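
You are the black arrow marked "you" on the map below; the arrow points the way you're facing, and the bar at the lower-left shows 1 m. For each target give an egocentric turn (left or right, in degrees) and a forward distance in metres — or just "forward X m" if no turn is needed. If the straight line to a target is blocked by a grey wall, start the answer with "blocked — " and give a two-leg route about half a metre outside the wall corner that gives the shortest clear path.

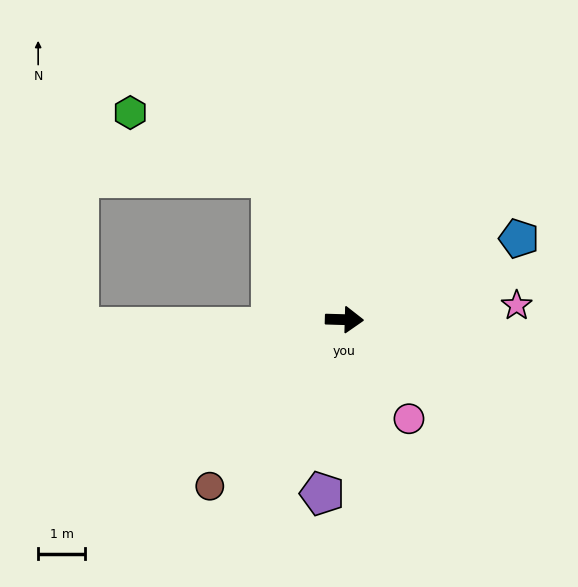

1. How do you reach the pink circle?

turn right 55°, forward 2.5 m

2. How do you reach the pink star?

turn left 6°, forward 3.7 m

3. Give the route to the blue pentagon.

turn left 27°, forward 4.1 m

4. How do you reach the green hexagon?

blocked — turn left 119°, forward 3.4 m, then turn left 38°, forward 3.3 m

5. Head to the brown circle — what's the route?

turn right 127°, forward 4.6 m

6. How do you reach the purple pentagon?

turn right 96°, forward 3.7 m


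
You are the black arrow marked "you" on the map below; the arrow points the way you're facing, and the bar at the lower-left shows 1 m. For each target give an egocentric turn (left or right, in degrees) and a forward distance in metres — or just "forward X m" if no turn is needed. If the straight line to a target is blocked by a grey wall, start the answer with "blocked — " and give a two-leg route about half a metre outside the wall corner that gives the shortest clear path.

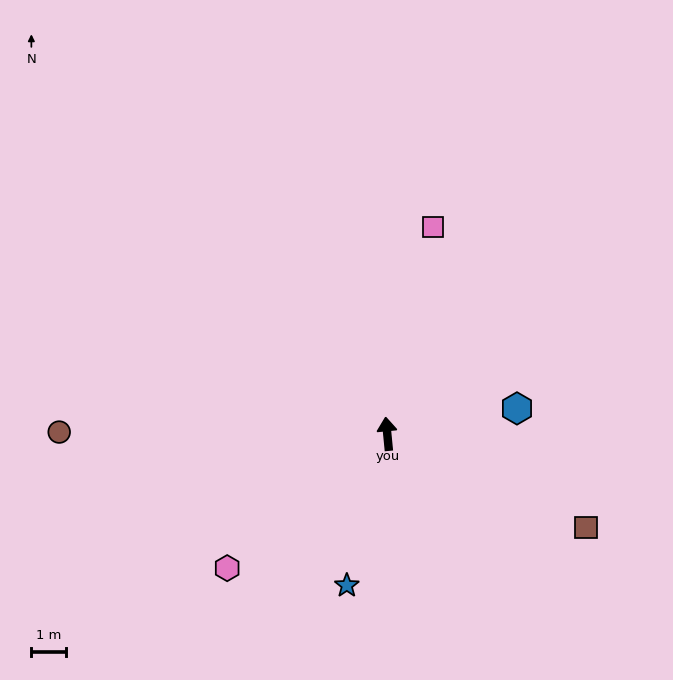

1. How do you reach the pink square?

turn right 18°, forward 6.1 m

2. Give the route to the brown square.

turn right 121°, forward 6.3 m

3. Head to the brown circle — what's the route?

turn left 84°, forward 9.4 m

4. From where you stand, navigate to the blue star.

turn left 160°, forward 4.5 m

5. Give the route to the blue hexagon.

turn right 84°, forward 3.8 m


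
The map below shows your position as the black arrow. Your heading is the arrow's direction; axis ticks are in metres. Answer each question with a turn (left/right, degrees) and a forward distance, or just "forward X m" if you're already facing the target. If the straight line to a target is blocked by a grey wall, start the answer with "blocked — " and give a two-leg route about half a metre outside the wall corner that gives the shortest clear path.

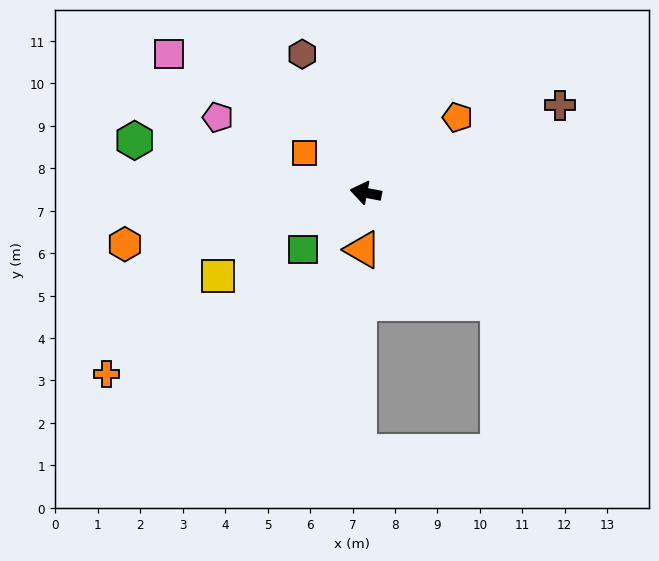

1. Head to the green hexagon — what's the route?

turn right 2°, forward 5.6 m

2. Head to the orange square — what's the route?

turn right 22°, forward 1.7 m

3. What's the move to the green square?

turn left 53°, forward 2.0 m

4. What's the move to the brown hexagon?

turn right 55°, forward 3.6 m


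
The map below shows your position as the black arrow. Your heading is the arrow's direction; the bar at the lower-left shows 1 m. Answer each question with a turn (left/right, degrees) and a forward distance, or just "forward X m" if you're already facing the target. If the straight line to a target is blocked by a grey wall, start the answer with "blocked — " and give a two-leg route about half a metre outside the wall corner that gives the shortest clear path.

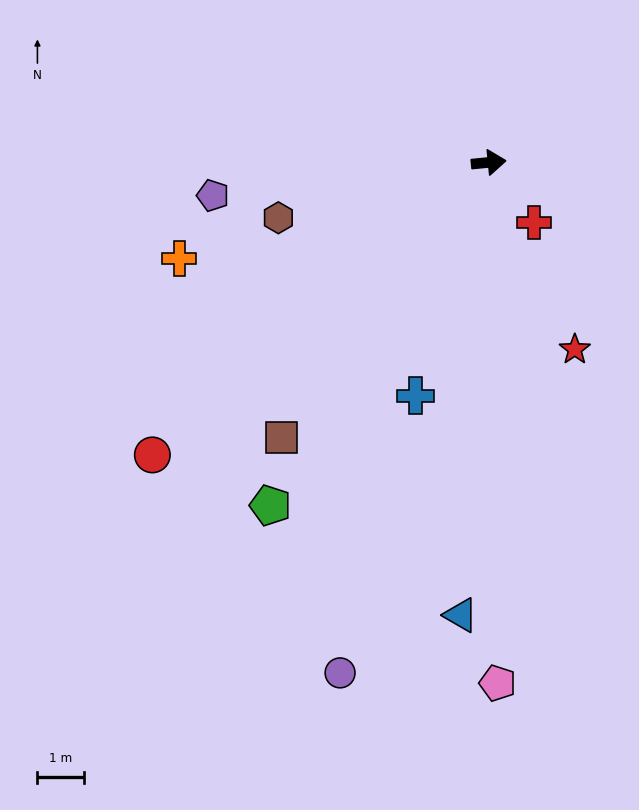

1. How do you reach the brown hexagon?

turn right 171°, forward 4.7 m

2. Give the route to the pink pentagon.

turn right 95°, forward 11.2 m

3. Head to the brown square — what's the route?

turn right 133°, forward 7.4 m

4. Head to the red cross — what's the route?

turn right 59°, forward 1.6 m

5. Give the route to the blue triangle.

turn right 99°, forward 9.8 m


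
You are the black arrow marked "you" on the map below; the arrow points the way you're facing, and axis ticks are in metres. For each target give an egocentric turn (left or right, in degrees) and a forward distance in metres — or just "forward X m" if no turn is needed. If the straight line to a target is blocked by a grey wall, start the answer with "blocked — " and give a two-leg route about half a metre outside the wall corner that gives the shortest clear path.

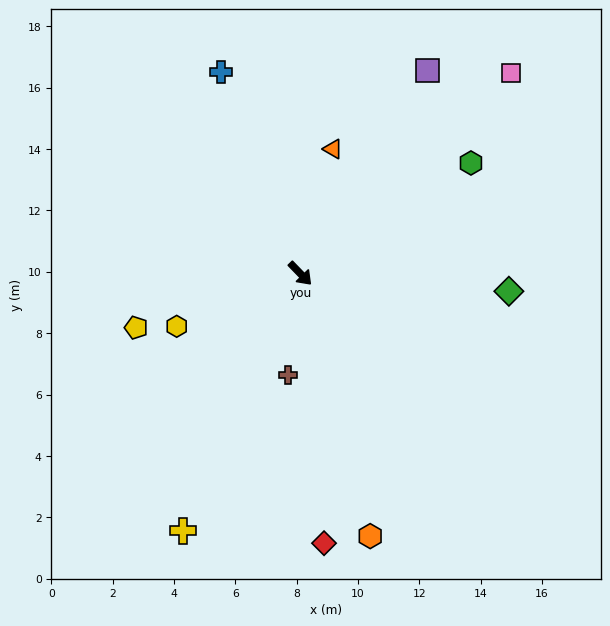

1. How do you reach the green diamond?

turn left 41°, forward 6.8 m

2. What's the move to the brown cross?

turn right 51°, forward 3.3 m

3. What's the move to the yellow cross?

turn right 69°, forward 9.2 m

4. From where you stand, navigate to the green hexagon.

turn left 79°, forward 6.6 m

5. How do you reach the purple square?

turn left 104°, forward 7.8 m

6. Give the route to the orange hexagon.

turn right 29°, forward 8.9 m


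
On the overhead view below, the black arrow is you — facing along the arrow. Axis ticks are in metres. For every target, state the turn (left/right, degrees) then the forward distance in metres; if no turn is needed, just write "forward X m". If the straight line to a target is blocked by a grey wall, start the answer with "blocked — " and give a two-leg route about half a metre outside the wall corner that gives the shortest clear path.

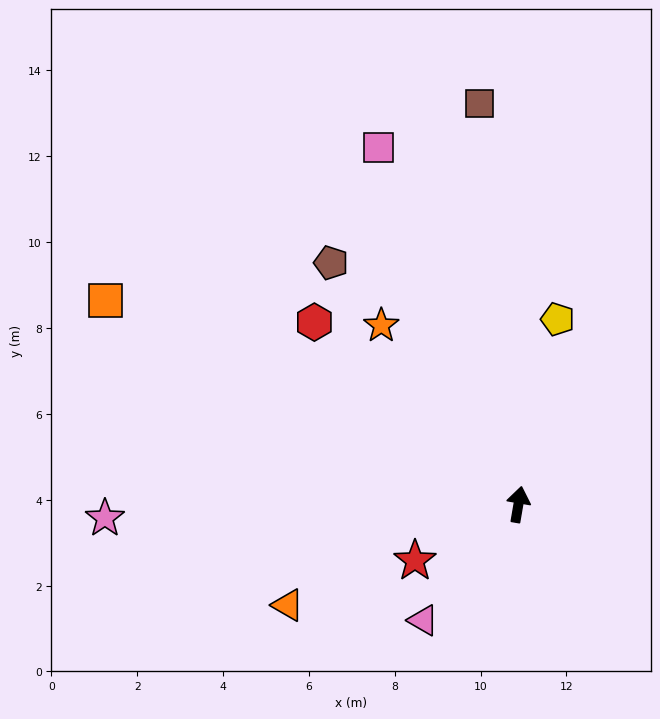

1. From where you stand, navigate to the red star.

turn left 128°, forward 2.7 m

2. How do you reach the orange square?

turn left 73°, forward 10.7 m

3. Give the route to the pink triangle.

turn left 150°, forward 3.5 m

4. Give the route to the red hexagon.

turn left 58°, forward 6.4 m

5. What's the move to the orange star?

turn left 47°, forward 5.3 m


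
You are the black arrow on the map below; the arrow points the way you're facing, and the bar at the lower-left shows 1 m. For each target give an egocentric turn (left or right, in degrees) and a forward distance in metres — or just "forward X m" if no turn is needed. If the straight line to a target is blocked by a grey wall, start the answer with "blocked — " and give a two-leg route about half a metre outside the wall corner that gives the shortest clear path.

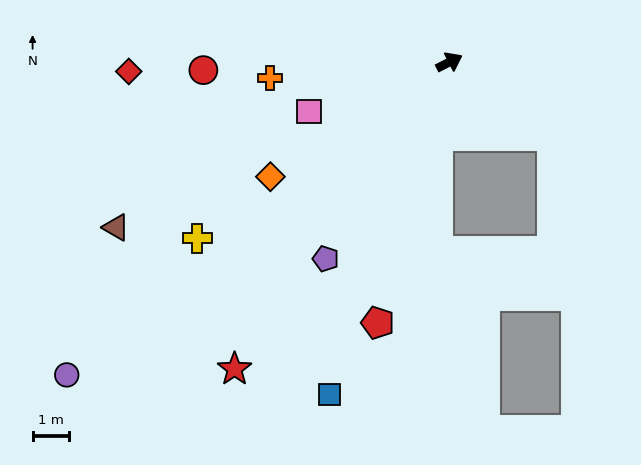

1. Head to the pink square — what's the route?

turn left 172°, forward 4.1 m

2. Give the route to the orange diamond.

turn right 174°, forward 5.8 m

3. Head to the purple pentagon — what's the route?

turn right 149°, forward 6.4 m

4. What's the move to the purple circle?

turn right 168°, forward 13.5 m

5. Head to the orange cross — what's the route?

turn left 158°, forward 4.9 m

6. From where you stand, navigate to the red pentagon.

turn right 132°, forward 7.4 m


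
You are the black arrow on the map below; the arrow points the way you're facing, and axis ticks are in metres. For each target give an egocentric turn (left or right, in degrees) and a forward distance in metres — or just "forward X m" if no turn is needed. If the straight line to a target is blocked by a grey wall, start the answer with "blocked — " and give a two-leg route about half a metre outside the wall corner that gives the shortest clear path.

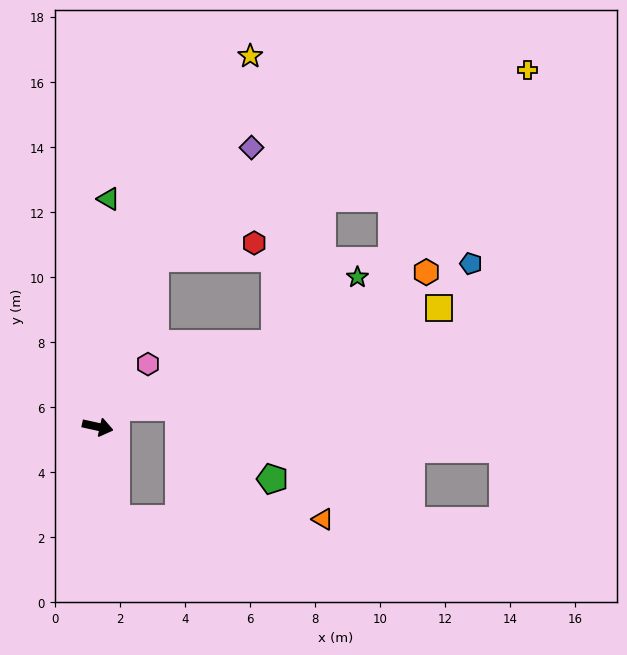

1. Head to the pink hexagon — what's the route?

turn left 64°, forward 2.5 m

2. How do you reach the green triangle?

turn left 100°, forward 7.0 m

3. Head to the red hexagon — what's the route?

blocked — turn left 84°, forward 5.5 m, then turn right 63°, forward 3.1 m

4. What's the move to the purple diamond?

blocked — turn left 84°, forward 5.5 m, then turn right 23°, forward 4.5 m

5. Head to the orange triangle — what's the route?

blocked — turn right 66°, forward 2.9 m, then turn left 78°, forward 6.4 m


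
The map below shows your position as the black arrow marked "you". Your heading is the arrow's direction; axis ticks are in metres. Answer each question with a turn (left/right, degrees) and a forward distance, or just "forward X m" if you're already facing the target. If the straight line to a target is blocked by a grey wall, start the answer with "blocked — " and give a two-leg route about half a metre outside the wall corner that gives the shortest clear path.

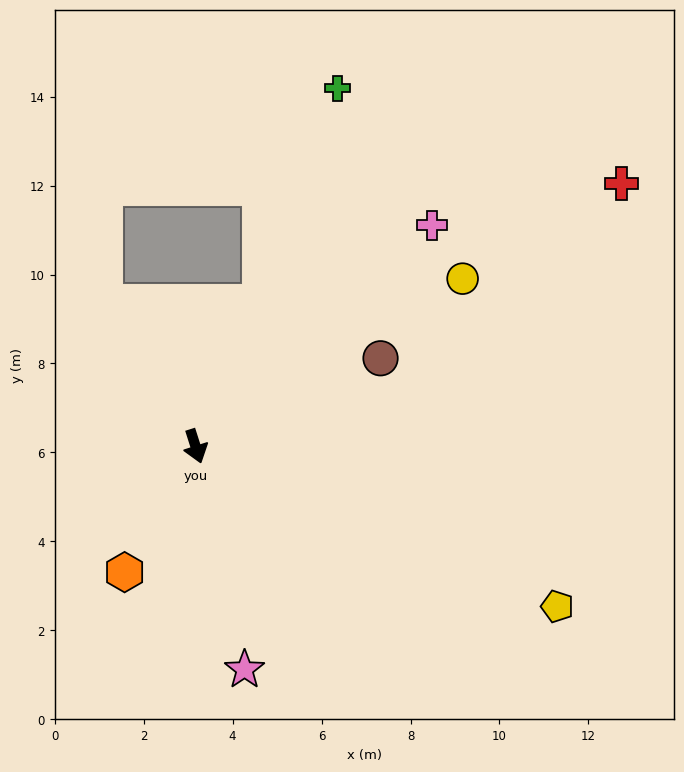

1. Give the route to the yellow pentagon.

turn left 48°, forward 8.9 m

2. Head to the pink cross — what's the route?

turn left 115°, forward 7.3 m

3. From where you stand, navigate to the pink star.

turn right 5°, forward 5.1 m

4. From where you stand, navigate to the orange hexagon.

turn right 47°, forward 3.2 m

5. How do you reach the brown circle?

turn left 98°, forward 4.6 m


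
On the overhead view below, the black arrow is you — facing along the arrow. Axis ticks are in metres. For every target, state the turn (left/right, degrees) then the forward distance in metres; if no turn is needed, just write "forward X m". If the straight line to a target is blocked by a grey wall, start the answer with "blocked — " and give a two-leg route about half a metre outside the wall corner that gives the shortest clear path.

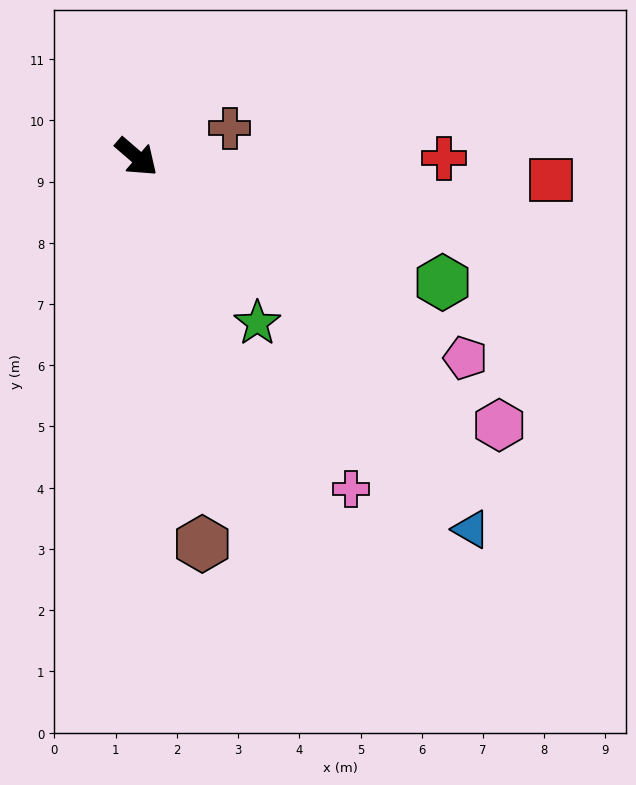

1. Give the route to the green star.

turn right 13°, forward 3.4 m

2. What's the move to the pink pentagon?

turn left 9°, forward 6.3 m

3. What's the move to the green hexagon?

turn left 19°, forward 5.4 m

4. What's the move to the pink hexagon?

turn left 4°, forward 7.4 m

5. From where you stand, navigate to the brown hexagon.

turn right 40°, forward 6.4 m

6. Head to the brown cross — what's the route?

turn left 58°, forward 1.6 m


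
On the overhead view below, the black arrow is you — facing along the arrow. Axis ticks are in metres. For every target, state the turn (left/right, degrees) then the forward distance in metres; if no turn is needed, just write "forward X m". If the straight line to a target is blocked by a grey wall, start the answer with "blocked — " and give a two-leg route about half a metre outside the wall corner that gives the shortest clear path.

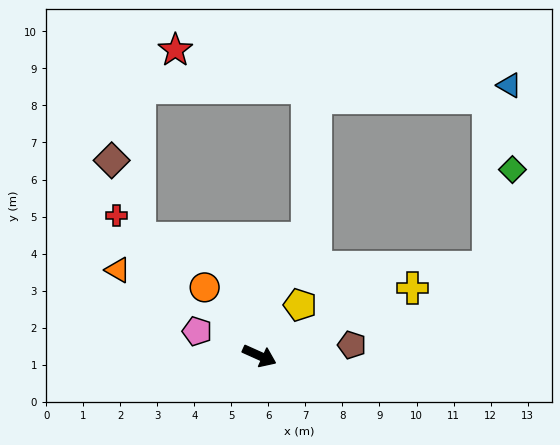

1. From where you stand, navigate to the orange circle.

turn left 153°, forward 2.4 m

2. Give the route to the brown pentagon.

turn left 31°, forward 2.5 m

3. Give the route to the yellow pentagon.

turn left 76°, forward 1.8 m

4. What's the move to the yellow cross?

turn left 48°, forward 4.5 m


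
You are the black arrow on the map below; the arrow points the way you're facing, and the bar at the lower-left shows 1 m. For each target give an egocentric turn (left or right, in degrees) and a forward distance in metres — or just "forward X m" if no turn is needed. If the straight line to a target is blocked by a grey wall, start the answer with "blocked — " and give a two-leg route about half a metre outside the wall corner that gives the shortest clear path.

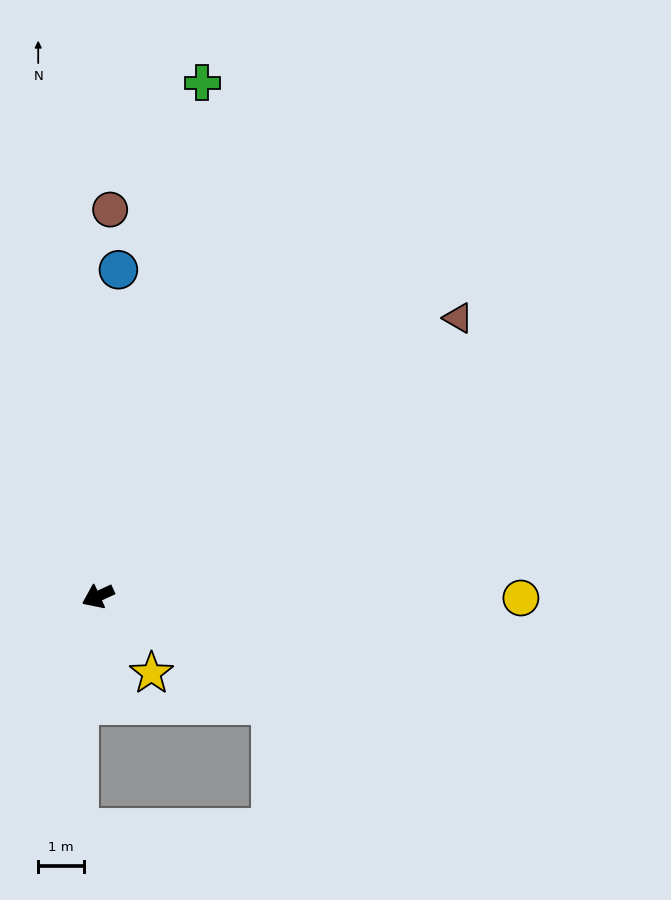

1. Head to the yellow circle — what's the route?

turn left 155°, forward 9.2 m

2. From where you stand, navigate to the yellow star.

turn left 100°, forward 2.0 m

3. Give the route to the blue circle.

turn right 118°, forward 7.1 m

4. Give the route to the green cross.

turn right 126°, forward 11.4 m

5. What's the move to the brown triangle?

turn right 167°, forward 9.9 m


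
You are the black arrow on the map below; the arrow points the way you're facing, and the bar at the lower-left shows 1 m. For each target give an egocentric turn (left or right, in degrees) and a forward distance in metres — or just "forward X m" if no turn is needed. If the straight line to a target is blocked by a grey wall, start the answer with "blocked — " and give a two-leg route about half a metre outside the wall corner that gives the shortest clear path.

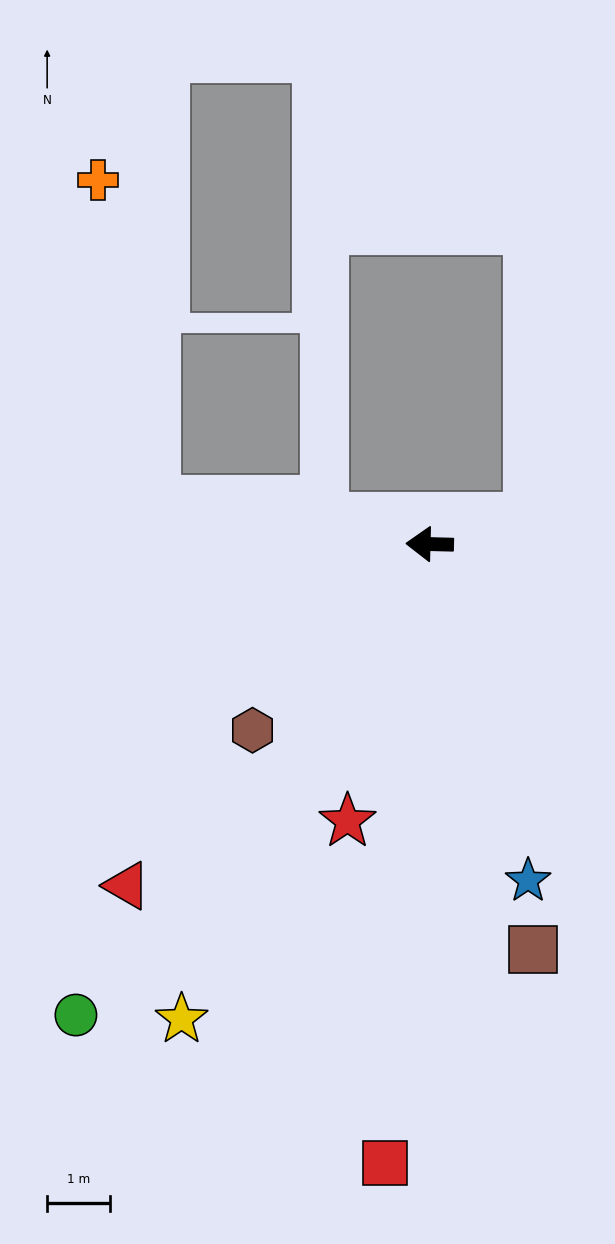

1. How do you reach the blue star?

turn left 108°, forward 5.6 m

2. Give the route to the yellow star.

turn left 64°, forward 8.6 m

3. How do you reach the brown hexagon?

turn left 48°, forward 4.1 m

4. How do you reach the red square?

turn left 87°, forward 9.9 m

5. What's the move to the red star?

turn left 75°, forward 4.6 m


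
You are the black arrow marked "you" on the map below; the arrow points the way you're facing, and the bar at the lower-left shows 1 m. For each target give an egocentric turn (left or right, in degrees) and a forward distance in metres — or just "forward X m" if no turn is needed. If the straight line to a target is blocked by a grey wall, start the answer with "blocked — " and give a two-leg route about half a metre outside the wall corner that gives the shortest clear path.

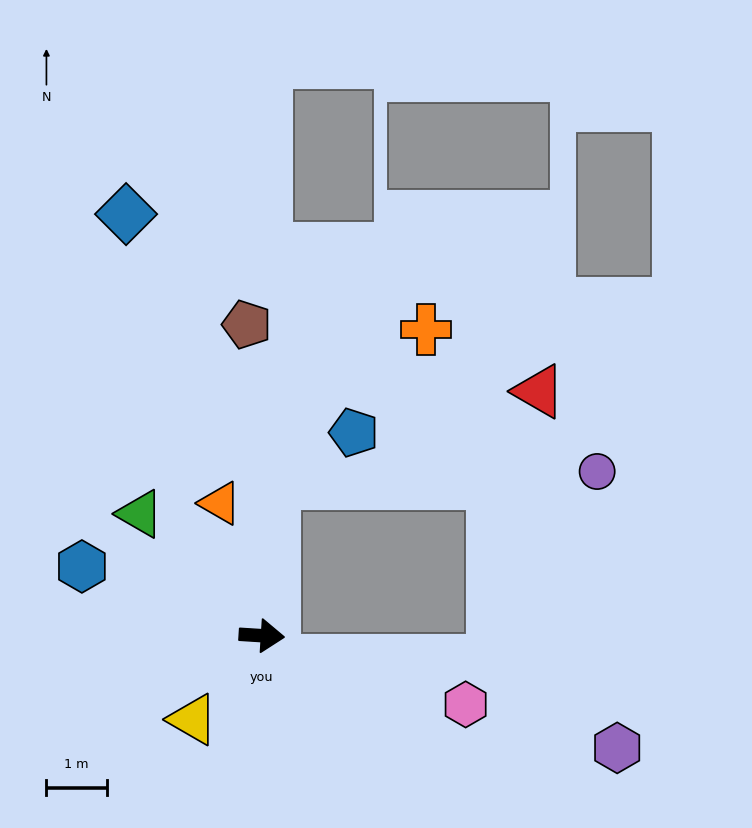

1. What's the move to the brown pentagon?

turn left 96°, forward 5.2 m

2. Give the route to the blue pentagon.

blocked — turn left 89°, forward 2.5 m, then turn right 52°, forward 1.6 m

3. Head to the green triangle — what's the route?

turn left 139°, forward 2.9 m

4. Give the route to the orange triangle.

turn left 111°, forward 2.3 m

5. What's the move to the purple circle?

blocked — turn left 89°, forward 2.5 m, then turn right 83°, forward 5.3 m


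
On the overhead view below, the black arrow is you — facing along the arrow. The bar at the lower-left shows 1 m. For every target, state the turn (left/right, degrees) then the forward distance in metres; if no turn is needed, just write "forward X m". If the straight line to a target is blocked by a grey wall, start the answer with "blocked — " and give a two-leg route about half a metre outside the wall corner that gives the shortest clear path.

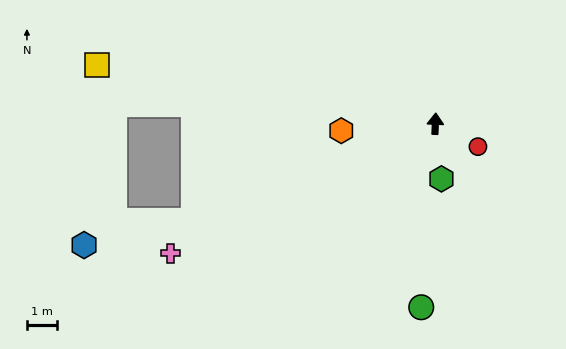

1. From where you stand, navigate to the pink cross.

turn left 118°, forward 9.9 m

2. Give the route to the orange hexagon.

turn left 97°, forward 3.2 m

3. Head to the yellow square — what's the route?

turn left 82°, forward 11.6 m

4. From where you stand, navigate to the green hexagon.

turn right 171°, forward 1.9 m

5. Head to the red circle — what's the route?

turn right 116°, forward 1.6 m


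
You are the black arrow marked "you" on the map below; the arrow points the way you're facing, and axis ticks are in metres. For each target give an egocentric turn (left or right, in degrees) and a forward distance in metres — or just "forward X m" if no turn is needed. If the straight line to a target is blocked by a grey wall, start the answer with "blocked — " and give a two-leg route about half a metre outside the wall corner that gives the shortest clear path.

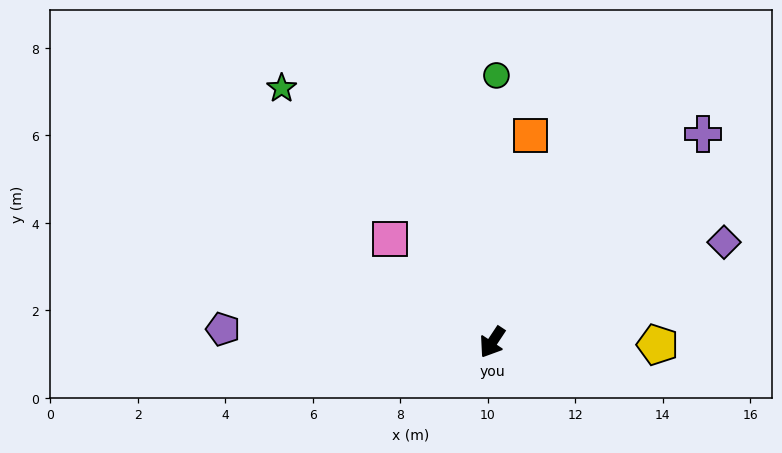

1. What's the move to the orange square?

turn right 157°, forward 4.8 m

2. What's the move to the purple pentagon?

turn right 59°, forward 6.2 m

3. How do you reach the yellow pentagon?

turn left 123°, forward 3.8 m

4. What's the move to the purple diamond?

turn left 147°, forward 5.8 m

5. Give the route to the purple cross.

turn left 168°, forward 6.8 m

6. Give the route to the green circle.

turn right 147°, forward 6.1 m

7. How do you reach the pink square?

turn right 102°, forward 3.3 m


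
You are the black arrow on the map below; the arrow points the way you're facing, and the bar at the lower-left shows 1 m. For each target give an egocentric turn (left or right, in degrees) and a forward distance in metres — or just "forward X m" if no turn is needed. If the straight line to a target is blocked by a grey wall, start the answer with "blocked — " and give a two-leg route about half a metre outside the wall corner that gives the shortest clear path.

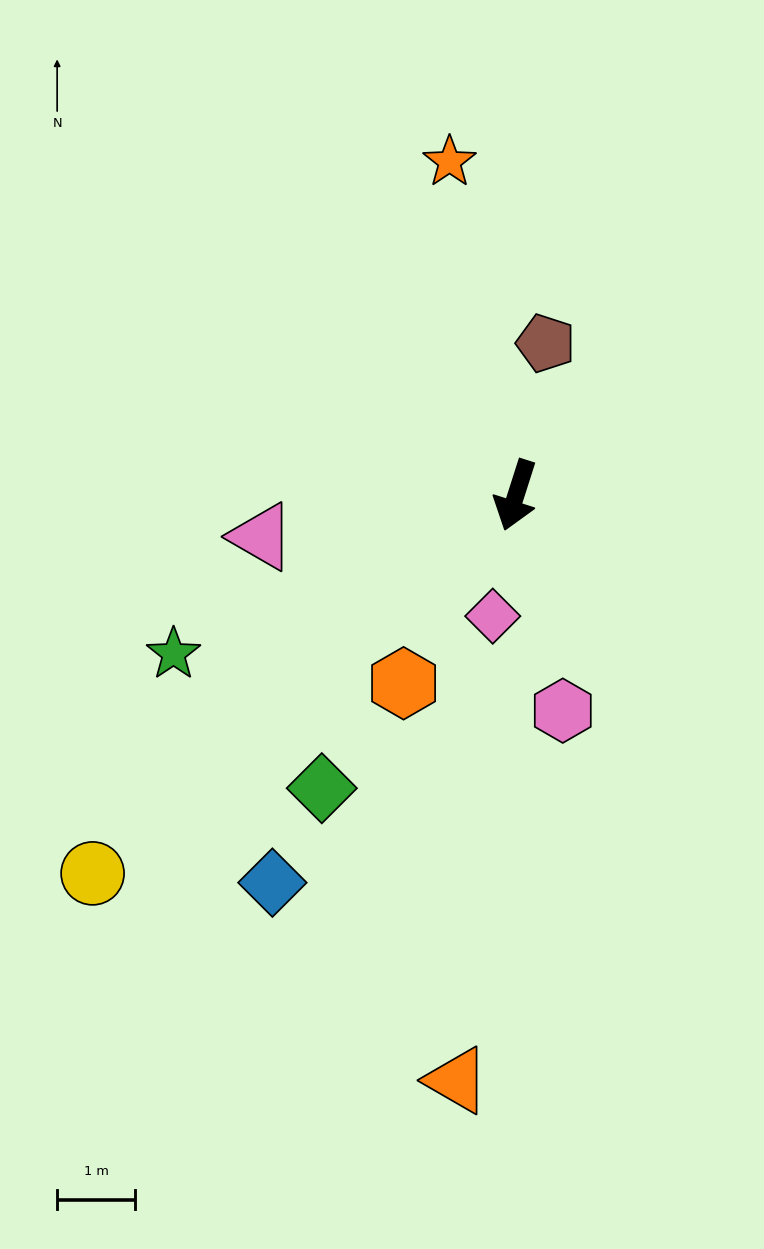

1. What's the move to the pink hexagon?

turn left 30°, forward 2.8 m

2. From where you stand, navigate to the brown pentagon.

turn right 173°, forward 2.0 m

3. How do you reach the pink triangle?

turn right 63°, forward 3.3 m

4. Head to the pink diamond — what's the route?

turn left 7°, forward 1.6 m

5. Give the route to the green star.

turn right 47°, forward 4.8 m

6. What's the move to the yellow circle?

turn right 31°, forward 7.3 m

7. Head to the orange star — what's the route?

turn right 151°, forward 4.4 m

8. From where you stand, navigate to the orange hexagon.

turn right 13°, forward 2.8 m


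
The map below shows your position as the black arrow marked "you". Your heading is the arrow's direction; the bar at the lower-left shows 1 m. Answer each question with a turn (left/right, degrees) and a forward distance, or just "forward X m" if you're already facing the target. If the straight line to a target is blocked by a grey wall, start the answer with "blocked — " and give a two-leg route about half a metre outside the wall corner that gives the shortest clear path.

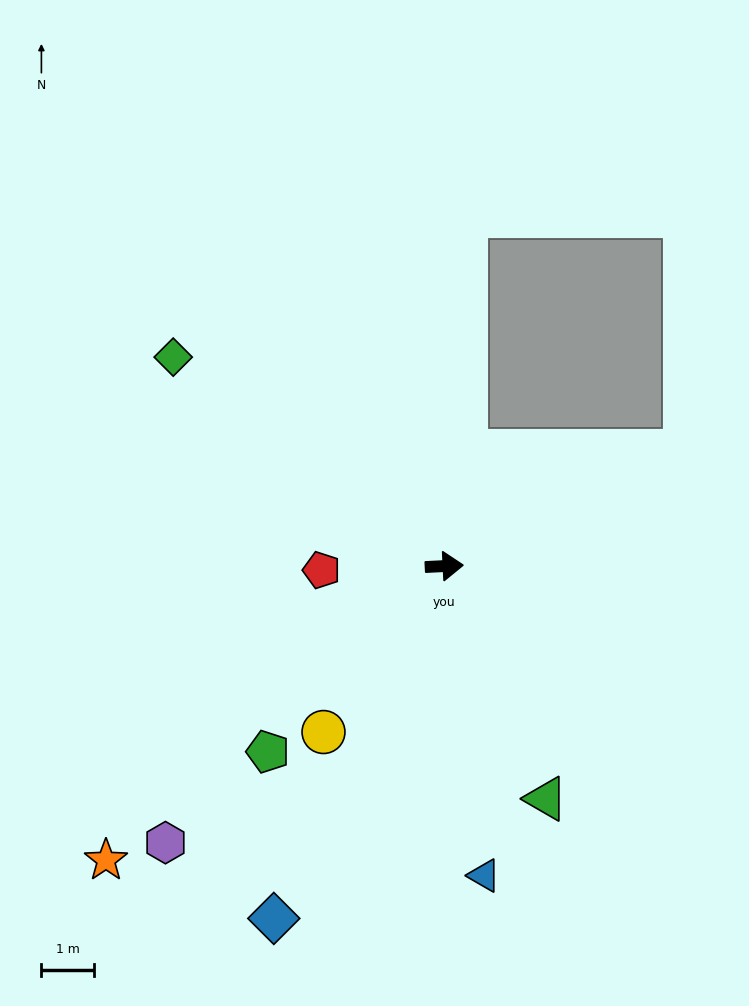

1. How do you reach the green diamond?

turn left 140°, forward 6.5 m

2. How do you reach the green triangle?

turn right 69°, forward 4.8 m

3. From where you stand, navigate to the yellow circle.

turn right 129°, forward 3.9 m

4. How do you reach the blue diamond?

turn right 119°, forward 7.5 m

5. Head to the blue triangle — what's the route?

turn right 85°, forward 5.9 m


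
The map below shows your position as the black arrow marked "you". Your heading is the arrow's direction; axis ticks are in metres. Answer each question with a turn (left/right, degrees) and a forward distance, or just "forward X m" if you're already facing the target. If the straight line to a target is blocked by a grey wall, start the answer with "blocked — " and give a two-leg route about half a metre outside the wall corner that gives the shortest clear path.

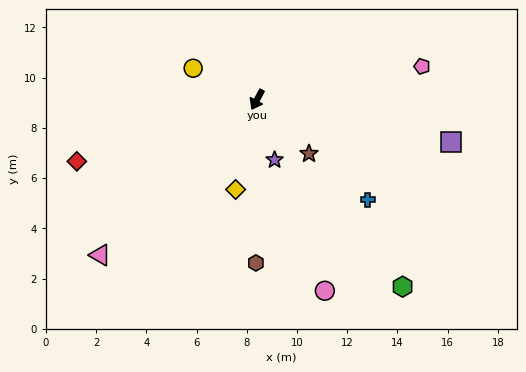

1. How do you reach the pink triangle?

turn right 17°, forward 8.8 m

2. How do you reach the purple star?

turn left 44°, forward 2.5 m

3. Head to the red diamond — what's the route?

turn right 43°, forward 7.6 m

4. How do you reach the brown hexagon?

turn left 28°, forward 6.5 m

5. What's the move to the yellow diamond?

turn left 15°, forward 3.7 m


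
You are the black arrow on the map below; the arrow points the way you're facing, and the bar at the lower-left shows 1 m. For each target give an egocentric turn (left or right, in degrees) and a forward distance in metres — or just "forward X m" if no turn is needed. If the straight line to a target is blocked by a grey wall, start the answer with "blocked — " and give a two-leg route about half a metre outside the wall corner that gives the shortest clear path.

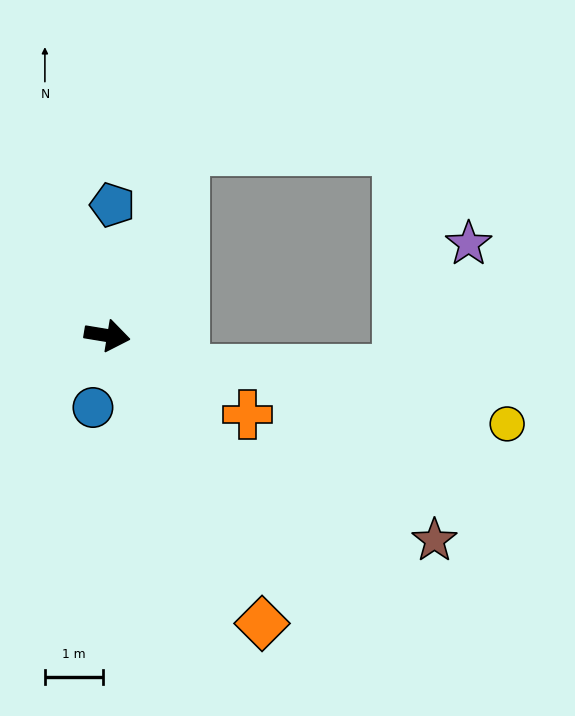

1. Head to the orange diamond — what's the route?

turn right 52°, forward 5.6 m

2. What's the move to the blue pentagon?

turn left 97°, forward 2.2 m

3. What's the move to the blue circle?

turn right 92°, forward 1.3 m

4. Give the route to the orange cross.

turn right 20°, forward 2.8 m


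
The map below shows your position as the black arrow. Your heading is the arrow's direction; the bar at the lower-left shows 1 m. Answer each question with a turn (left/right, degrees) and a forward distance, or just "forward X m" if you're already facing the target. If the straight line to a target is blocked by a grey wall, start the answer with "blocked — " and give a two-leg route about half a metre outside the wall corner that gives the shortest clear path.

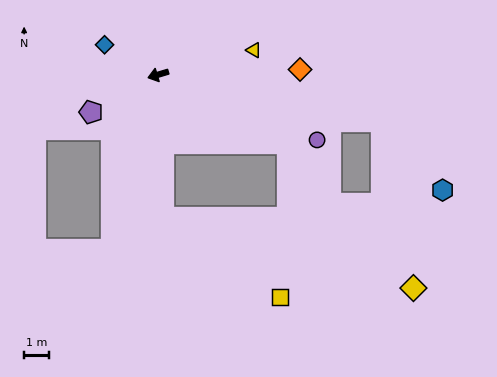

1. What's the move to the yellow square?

blocked — turn left 75°, forward 5.6 m, then turn left 54°, forward 5.6 m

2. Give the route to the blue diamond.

turn right 46°, forward 2.4 m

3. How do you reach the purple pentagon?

turn left 12°, forward 3.0 m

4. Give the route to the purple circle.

turn left 141°, forward 6.8 m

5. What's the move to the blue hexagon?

blocked — turn left 151°, forward 9.0 m, then turn right 36°, forward 3.6 m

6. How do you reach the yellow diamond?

blocked — turn left 75°, forward 5.6 m, then turn left 72°, forward 10.2 m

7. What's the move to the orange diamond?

turn left 165°, forward 5.6 m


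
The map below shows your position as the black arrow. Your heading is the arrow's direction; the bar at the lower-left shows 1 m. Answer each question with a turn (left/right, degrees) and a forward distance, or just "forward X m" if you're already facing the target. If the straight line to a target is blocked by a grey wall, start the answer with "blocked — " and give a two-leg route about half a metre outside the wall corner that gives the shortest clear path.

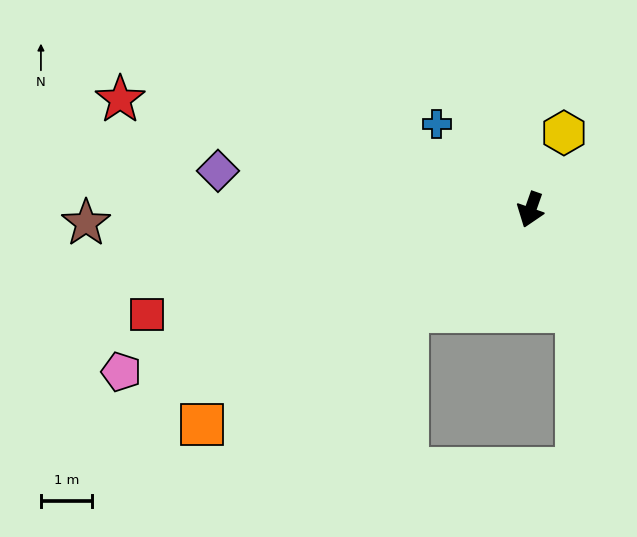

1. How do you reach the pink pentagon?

turn right 49°, forward 8.7 m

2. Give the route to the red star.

turn right 86°, forward 8.4 m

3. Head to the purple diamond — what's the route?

turn right 78°, forward 6.2 m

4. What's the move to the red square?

turn right 55°, forward 7.8 m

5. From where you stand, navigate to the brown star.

turn right 69°, forward 8.8 m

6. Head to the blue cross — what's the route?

turn right 113°, forward 2.5 m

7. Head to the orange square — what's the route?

turn right 37°, forward 7.7 m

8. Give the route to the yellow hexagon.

turn left 176°, forward 1.7 m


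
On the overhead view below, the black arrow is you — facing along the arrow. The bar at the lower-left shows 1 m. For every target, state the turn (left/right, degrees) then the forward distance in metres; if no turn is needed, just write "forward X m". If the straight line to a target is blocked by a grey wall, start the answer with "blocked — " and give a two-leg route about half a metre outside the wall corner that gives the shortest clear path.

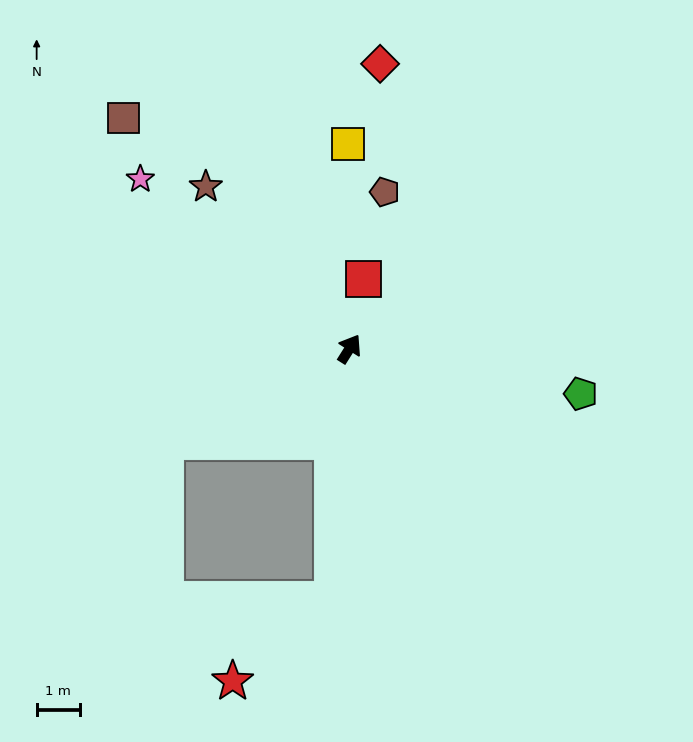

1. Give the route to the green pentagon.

turn right 69°, forward 5.4 m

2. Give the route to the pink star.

turn left 83°, forward 6.2 m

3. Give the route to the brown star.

turn left 74°, forward 5.0 m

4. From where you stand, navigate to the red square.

turn left 21°, forward 1.6 m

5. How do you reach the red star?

blocked — turn right 152°, forward 5.8 m, then turn right 46°, forward 3.0 m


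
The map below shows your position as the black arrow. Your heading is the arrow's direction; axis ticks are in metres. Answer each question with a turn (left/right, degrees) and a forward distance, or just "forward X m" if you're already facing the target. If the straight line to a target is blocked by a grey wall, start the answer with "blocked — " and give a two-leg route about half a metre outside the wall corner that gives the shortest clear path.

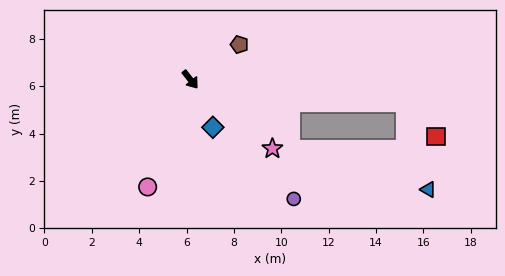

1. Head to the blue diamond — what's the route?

turn right 13°, forward 2.2 m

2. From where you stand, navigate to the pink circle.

turn right 60°, forward 4.9 m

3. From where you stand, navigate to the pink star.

turn left 11°, forward 4.5 m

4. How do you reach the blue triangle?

blocked — turn left 46°, forward 9.1 m, then turn right 70°, forward 3.8 m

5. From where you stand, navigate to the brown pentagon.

turn left 87°, forward 2.5 m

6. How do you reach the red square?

blocked — turn left 46°, forward 9.1 m, then turn right 43°, forward 1.9 m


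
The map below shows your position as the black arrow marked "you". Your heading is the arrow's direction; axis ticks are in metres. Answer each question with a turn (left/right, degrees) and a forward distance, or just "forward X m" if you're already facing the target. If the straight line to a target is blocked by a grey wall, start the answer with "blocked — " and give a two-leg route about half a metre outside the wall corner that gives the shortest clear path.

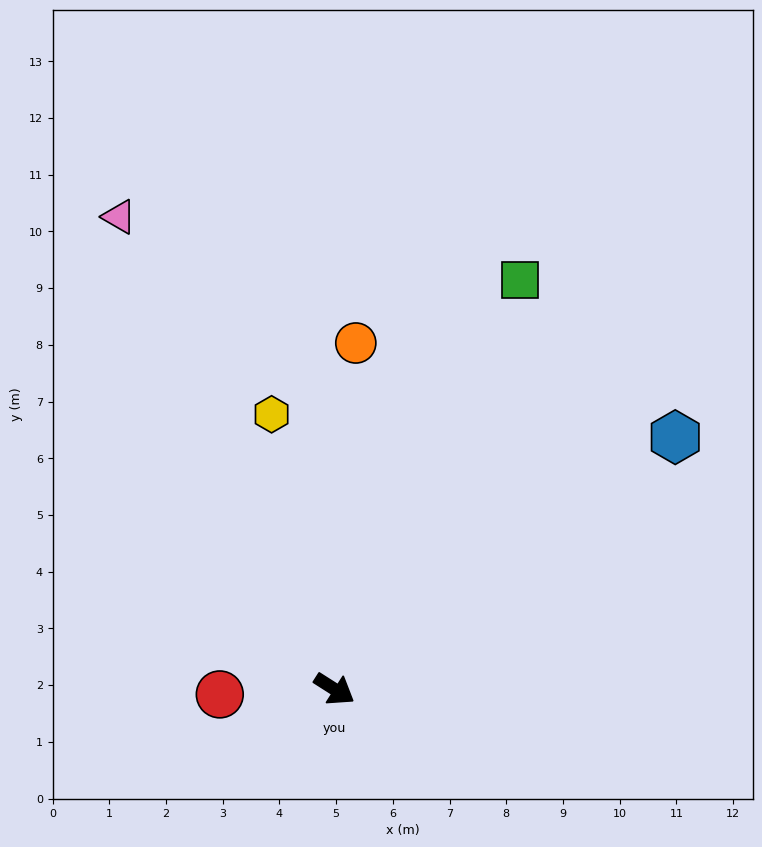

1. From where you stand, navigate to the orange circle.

turn left 119°, forward 6.1 m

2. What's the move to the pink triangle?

turn left 147°, forward 9.2 m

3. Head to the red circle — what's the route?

turn right 145°, forward 2.0 m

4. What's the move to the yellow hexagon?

turn left 135°, forward 5.0 m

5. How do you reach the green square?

turn left 98°, forward 7.9 m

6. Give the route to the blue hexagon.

turn left 69°, forward 7.5 m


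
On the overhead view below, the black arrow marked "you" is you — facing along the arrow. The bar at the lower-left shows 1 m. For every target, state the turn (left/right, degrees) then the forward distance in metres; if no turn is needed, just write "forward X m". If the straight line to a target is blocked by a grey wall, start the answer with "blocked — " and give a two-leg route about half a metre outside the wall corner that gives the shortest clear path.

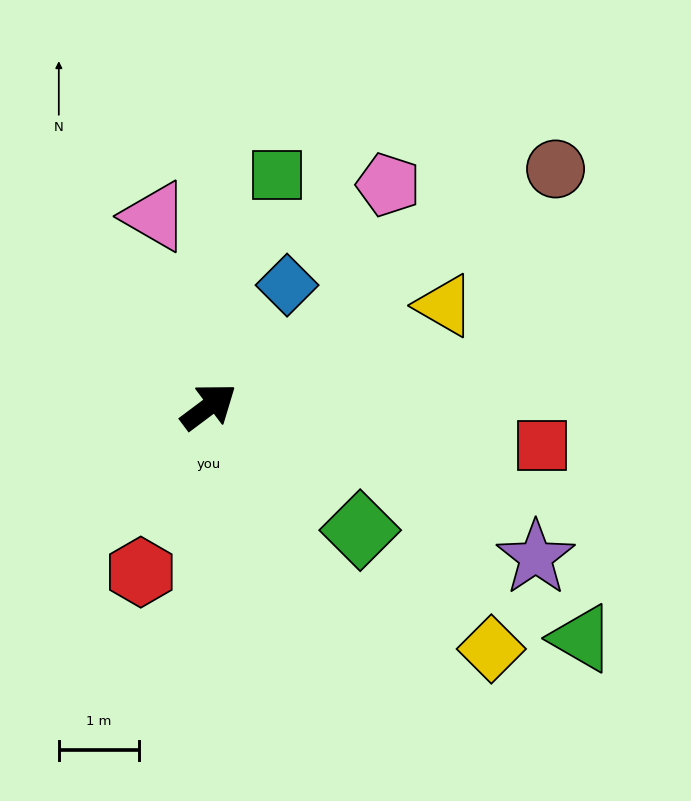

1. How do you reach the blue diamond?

turn left 20°, forward 1.8 m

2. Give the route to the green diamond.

turn right 76°, forward 2.4 m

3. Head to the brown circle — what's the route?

turn right 2°, forward 5.2 m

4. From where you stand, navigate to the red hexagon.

turn right 149°, forward 2.2 m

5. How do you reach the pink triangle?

turn left 69°, forward 2.5 m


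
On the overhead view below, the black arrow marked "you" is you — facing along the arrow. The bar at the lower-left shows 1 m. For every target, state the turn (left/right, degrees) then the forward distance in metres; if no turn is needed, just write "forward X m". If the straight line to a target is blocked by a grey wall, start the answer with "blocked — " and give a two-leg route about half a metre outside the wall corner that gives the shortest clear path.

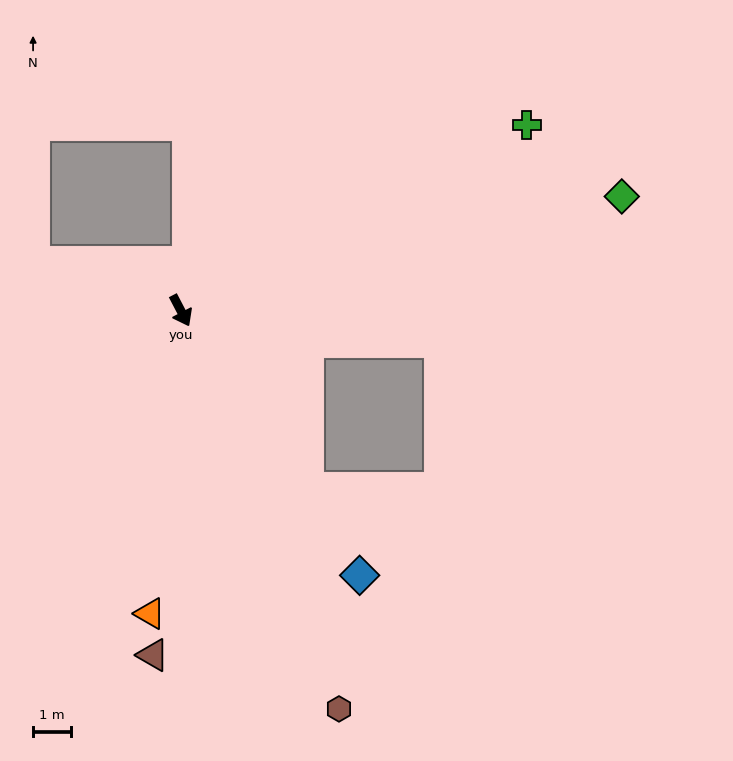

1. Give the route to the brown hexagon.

turn right 6°, forward 11.4 m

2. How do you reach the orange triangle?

turn right 33°, forward 8.1 m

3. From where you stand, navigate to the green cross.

turn left 91°, forward 10.5 m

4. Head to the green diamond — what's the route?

turn left 77°, forward 12.2 m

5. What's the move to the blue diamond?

turn left 6°, forward 8.5 m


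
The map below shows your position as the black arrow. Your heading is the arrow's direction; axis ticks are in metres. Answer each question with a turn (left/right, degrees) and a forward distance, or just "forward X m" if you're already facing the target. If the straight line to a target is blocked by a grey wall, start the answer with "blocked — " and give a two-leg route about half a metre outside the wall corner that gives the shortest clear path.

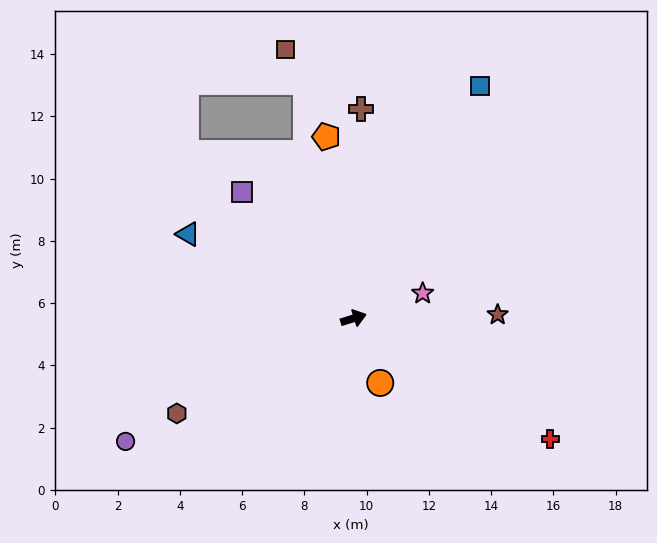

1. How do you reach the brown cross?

turn left 71°, forward 6.7 m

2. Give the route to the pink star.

turn left 2°, forward 2.4 m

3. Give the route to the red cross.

turn right 49°, forward 7.4 m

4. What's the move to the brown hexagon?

turn right 169°, forward 6.4 m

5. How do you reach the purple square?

turn left 114°, forward 5.4 m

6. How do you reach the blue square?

turn left 44°, forward 8.5 m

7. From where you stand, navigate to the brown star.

turn right 16°, forward 4.6 m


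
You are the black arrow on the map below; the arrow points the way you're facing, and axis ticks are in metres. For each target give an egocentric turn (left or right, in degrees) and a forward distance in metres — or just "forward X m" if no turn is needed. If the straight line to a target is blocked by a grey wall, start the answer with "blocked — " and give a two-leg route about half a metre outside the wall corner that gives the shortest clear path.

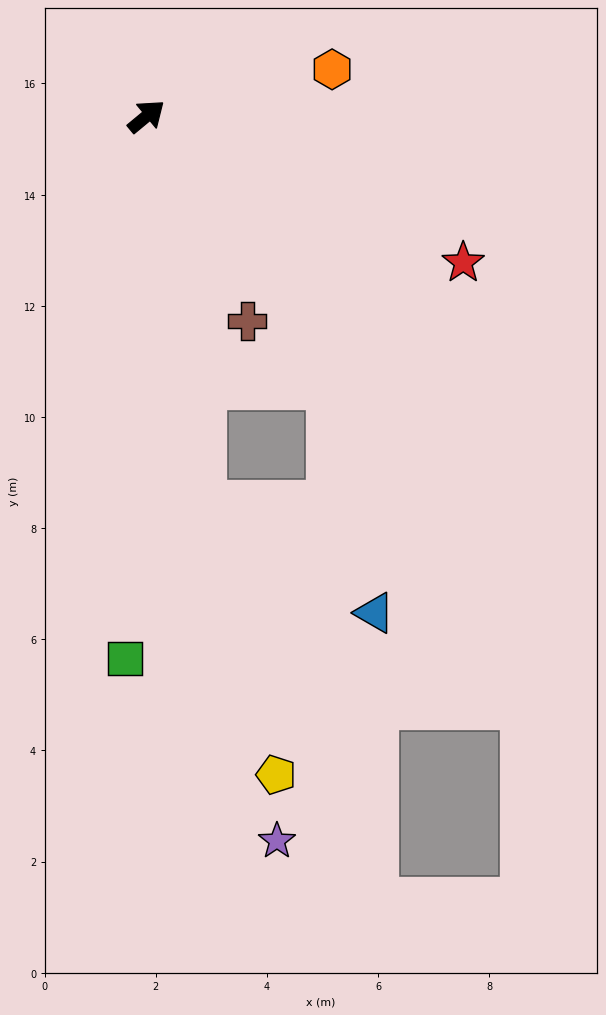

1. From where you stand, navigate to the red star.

turn right 64°, forward 6.3 m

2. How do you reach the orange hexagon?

turn right 25°, forward 3.4 m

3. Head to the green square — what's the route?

turn right 132°, forward 9.8 m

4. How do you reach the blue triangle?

blocked — turn right 95°, forward 5.9 m, then turn right 23°, forward 4.2 m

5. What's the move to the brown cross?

turn right 103°, forward 4.1 m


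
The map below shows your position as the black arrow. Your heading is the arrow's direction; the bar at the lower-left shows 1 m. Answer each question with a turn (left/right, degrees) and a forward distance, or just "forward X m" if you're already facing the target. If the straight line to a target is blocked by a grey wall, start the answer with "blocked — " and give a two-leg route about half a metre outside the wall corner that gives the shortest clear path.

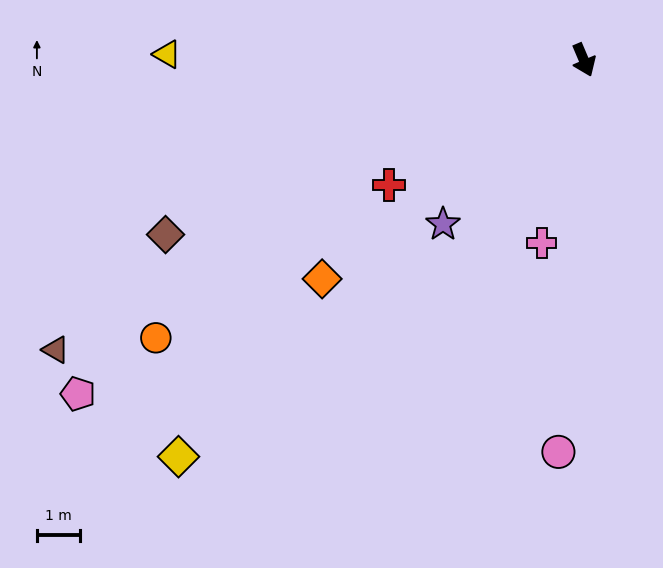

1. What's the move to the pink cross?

turn right 36°, forward 4.4 m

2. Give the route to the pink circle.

turn right 27°, forward 9.1 m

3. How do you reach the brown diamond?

turn right 90°, forward 10.5 m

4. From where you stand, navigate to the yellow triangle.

turn right 114°, forward 9.7 m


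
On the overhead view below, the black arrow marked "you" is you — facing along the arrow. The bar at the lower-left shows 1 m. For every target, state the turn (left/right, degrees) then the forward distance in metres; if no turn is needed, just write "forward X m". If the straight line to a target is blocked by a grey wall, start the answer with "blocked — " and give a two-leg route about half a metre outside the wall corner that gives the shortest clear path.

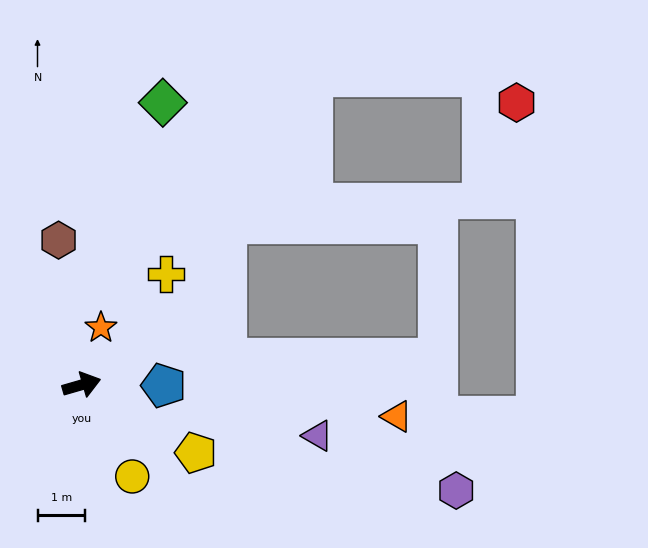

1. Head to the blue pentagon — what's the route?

turn right 17°, forward 1.7 m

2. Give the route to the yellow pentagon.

turn right 47°, forward 2.8 m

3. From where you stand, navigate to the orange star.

turn left 55°, forward 1.3 m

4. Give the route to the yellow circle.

turn right 77°, forward 2.2 m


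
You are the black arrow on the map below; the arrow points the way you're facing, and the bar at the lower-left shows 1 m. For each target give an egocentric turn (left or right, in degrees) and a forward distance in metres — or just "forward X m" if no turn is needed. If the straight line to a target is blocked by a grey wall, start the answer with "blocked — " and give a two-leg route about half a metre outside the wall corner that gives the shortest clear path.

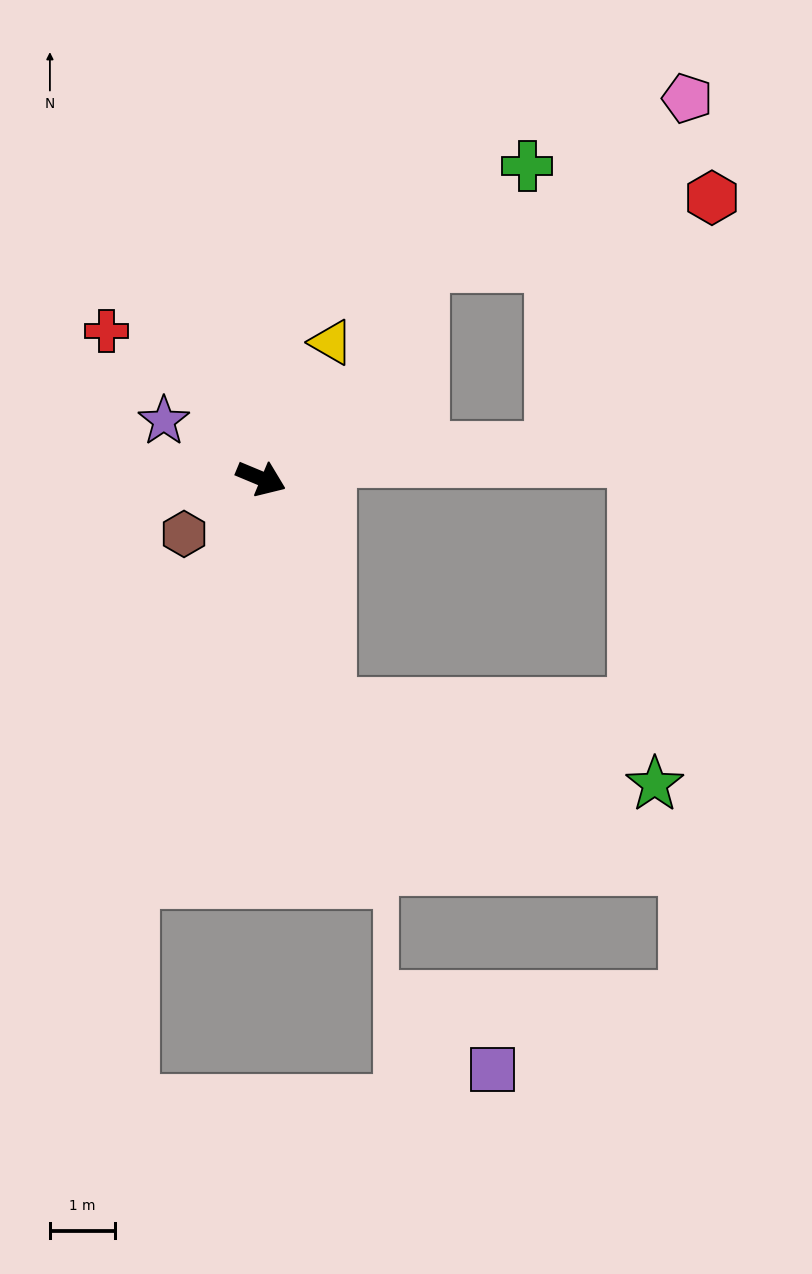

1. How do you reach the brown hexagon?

turn right 122°, forward 1.5 m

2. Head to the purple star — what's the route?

turn left 172°, forward 1.7 m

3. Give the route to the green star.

blocked — turn right 51°, forward 3.6 m, then turn left 60°, forward 5.2 m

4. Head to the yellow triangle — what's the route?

turn left 85°, forward 2.4 m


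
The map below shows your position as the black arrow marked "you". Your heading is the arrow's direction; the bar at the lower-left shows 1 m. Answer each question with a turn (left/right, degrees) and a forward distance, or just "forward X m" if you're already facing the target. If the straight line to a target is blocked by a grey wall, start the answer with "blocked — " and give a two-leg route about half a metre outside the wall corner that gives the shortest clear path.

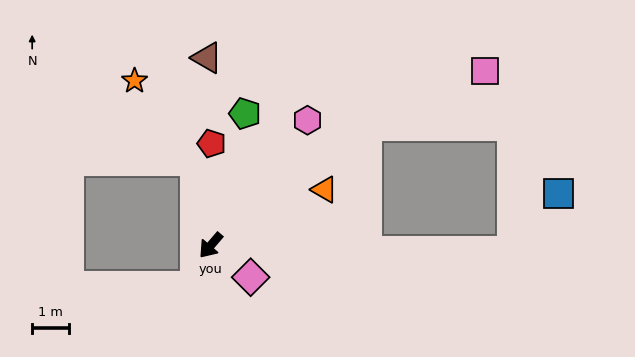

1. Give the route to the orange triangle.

turn left 157°, forward 3.5 m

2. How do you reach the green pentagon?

turn right 154°, forward 3.7 m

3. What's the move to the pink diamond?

turn left 92°, forward 1.4 m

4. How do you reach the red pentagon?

turn right 140°, forward 2.8 m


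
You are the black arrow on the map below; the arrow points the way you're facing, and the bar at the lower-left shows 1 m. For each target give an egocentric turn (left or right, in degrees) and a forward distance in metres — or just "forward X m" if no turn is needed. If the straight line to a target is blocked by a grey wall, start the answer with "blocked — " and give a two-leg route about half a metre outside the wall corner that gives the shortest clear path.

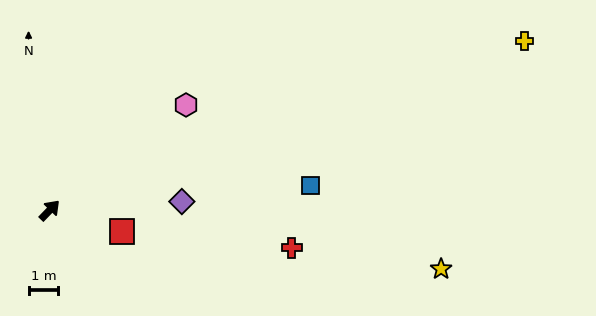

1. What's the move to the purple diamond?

turn right 42°, forward 4.4 m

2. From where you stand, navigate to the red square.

turn right 62°, forward 2.5 m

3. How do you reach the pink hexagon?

turn right 8°, forward 5.8 m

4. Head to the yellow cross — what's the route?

turn right 26°, forward 16.8 m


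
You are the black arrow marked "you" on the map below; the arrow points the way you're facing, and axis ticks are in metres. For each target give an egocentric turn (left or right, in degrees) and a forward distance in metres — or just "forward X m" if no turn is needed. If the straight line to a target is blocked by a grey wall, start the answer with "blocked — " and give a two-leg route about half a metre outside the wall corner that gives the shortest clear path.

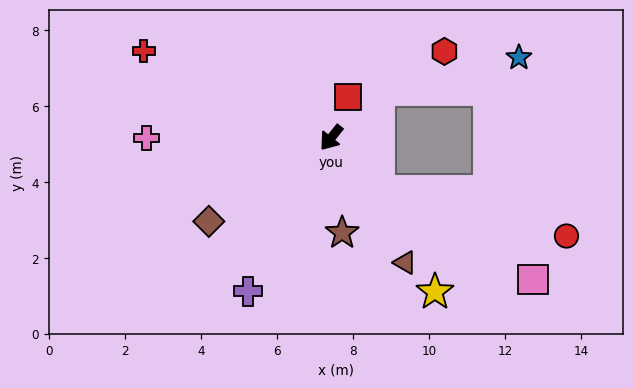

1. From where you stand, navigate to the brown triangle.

turn left 69°, forward 3.8 m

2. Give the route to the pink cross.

turn right 51°, forward 4.9 m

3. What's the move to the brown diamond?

turn right 17°, forward 3.9 m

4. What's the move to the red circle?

blocked — turn left 80°, forward 1.9 m, then turn left 35°, forward 5.1 m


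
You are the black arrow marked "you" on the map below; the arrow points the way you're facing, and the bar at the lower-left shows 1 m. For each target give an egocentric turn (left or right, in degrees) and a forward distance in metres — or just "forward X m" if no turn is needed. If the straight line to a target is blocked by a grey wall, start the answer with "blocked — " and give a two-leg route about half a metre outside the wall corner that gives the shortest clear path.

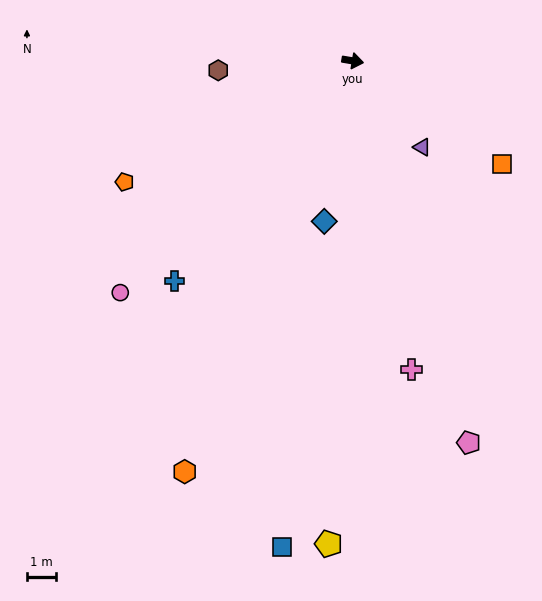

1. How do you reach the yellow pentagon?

turn right 83°, forward 16.6 m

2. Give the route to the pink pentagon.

turn right 64°, forward 13.7 m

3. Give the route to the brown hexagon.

turn right 166°, forward 4.6 m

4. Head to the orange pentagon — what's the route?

turn right 142°, forward 8.9 m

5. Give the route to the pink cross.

turn right 70°, forward 10.8 m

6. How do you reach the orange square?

turn right 25°, forward 6.2 m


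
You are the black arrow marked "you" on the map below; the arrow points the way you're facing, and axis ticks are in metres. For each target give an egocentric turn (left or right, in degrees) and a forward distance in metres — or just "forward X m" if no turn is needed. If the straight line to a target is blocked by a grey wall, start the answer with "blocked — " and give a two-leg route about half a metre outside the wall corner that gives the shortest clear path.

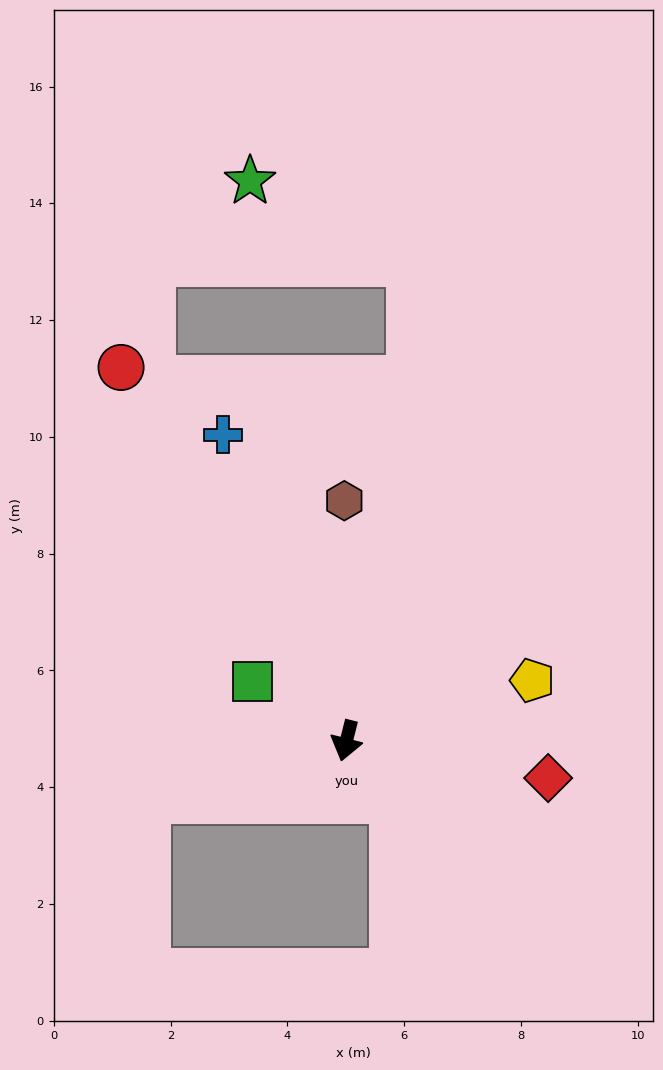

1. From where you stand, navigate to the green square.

turn right 108°, forward 1.9 m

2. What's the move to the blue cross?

turn right 144°, forward 5.6 m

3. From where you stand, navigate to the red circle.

turn right 135°, forward 7.5 m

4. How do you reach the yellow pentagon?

turn left 122°, forward 3.3 m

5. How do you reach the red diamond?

turn left 94°, forward 3.5 m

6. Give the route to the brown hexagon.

turn right 165°, forward 4.1 m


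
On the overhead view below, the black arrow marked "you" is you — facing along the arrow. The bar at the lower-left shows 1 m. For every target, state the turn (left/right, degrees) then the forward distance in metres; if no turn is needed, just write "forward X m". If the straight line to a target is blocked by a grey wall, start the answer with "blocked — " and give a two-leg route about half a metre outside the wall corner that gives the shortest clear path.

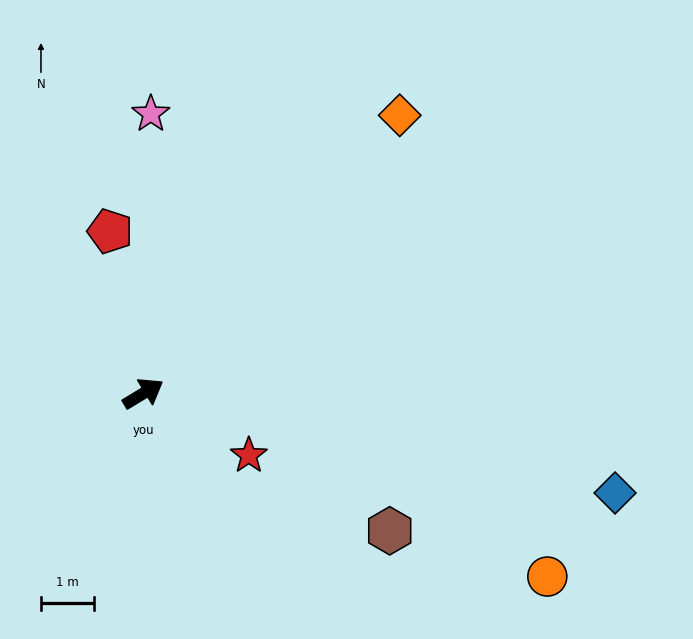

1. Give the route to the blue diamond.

turn right 43°, forward 9.2 m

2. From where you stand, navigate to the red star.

turn right 62°, forward 2.3 m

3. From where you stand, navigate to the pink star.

turn left 57°, forward 5.3 m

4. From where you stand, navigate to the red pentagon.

turn left 70°, forward 3.1 m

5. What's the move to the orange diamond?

turn left 16°, forward 7.2 m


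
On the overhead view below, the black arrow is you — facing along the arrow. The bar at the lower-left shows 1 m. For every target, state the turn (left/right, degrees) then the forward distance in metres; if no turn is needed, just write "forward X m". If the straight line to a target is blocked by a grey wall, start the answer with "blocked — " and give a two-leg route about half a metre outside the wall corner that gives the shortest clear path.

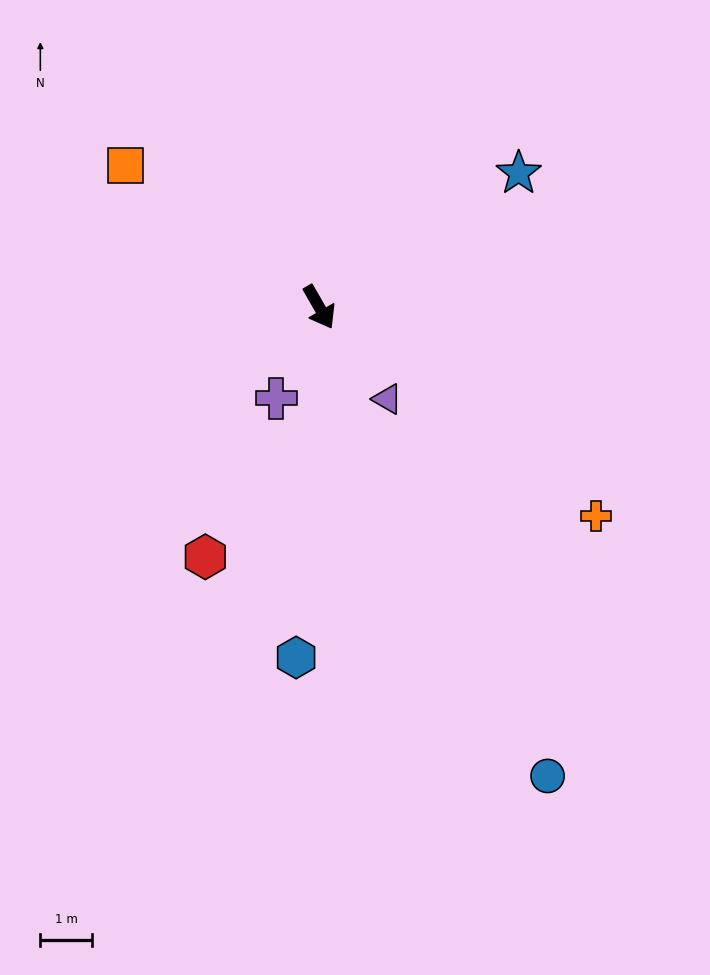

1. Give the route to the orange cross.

turn left 23°, forward 6.7 m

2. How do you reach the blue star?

turn left 94°, forward 4.7 m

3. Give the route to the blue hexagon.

turn right 34°, forward 6.8 m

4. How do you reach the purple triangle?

turn left 7°, forward 2.2 m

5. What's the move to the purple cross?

turn right 55°, forward 2.0 m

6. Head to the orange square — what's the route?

turn right 156°, forward 4.7 m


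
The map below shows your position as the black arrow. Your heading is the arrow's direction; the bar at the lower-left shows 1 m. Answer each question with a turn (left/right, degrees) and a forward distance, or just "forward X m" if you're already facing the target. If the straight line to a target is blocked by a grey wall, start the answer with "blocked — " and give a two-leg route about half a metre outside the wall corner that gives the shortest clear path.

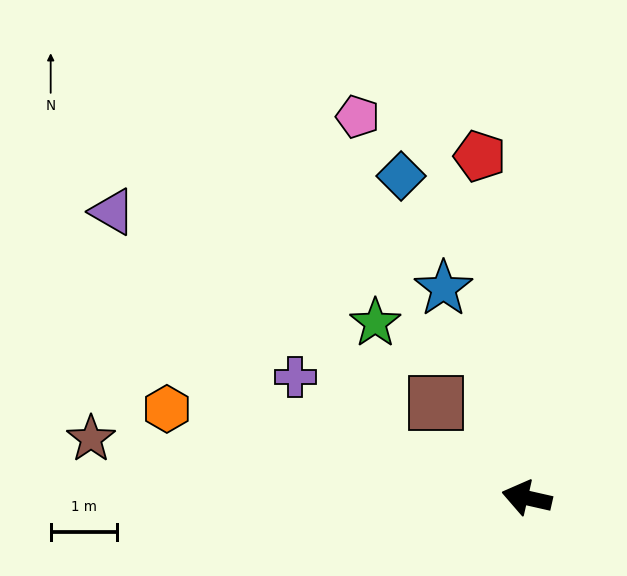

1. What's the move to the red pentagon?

turn right 69°, forward 5.2 m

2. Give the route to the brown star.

turn left 5°, forward 6.6 m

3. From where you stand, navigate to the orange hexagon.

forward 5.6 m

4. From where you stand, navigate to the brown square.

turn right 33°, forward 2.0 m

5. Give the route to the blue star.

turn right 56°, forward 3.4 m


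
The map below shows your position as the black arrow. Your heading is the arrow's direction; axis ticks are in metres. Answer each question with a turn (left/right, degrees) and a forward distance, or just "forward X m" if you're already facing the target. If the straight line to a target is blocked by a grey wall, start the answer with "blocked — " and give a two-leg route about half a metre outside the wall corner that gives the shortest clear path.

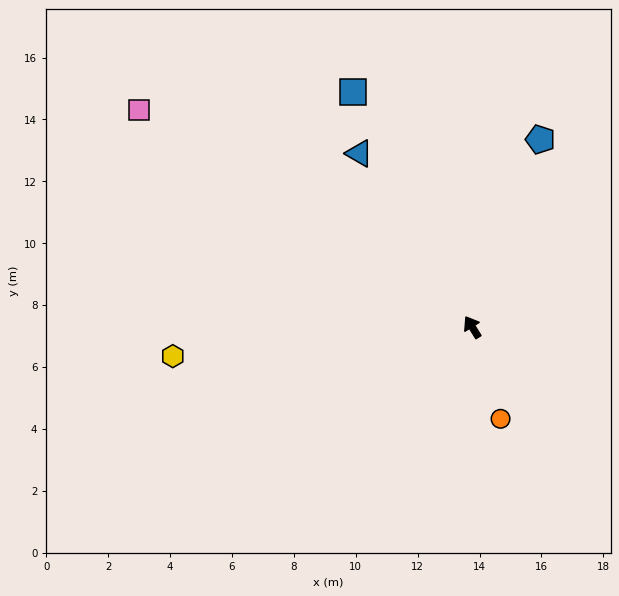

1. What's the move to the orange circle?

turn left 165°, forward 3.1 m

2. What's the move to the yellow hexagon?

turn left 64°, forward 9.7 m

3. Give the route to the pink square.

turn left 25°, forward 12.8 m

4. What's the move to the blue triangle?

forward 6.7 m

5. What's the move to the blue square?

turn right 5°, forward 8.5 m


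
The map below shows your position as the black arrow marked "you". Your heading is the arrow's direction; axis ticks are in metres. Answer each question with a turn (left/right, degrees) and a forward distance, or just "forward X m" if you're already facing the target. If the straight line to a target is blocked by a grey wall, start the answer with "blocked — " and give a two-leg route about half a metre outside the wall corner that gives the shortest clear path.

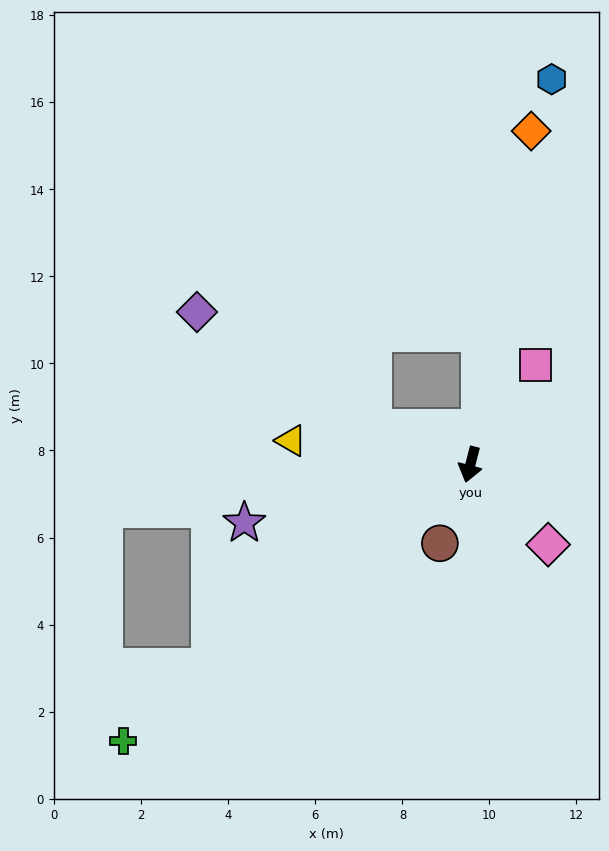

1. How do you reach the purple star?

turn right 61°, forward 5.4 m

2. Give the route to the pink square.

turn left 161°, forward 2.7 m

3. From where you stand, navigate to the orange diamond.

turn right 176°, forward 7.8 m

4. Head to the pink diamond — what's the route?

turn left 59°, forward 2.6 m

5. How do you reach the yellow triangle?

turn right 83°, forward 4.2 m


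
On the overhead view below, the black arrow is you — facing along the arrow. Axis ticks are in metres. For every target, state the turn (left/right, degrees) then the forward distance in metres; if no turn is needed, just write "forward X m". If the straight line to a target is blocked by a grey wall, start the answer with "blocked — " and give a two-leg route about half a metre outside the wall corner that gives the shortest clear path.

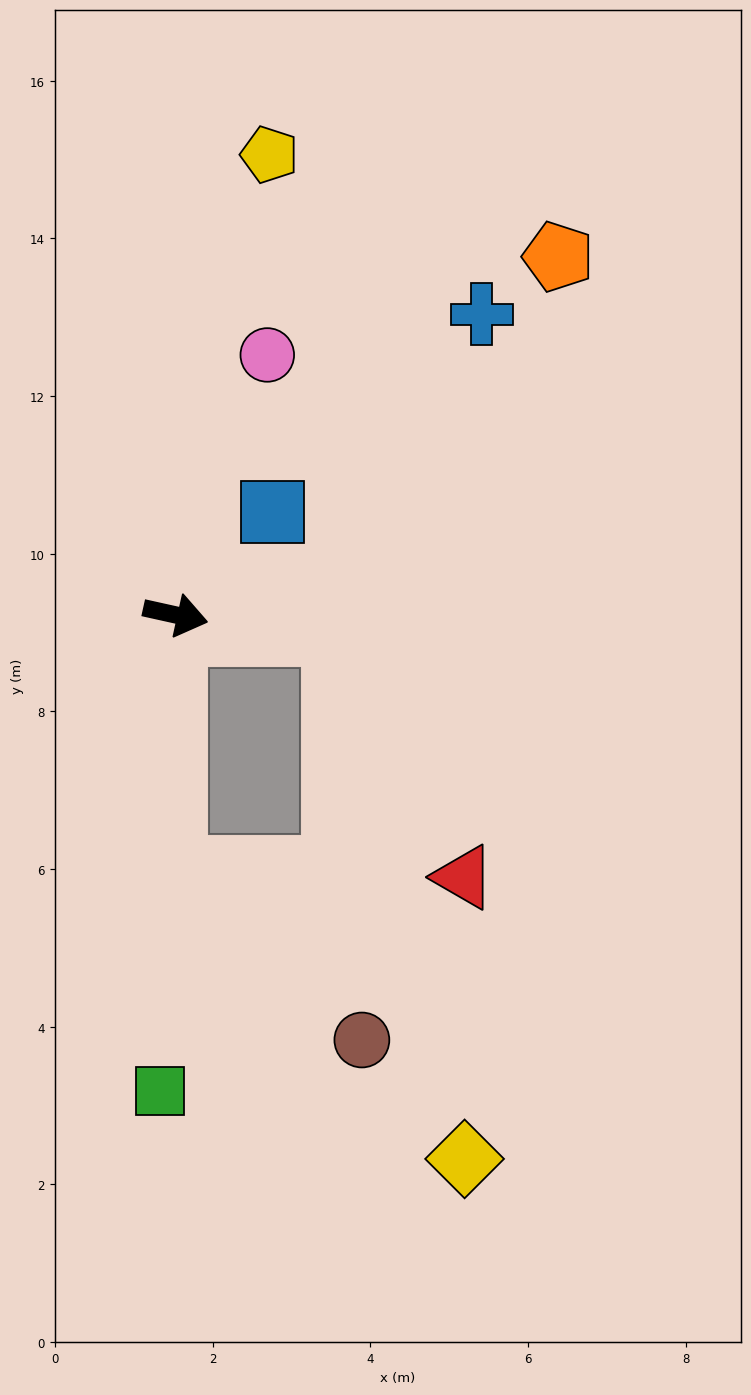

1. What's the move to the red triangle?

blocked — turn left 6°, forward 2.0 m, then turn right 56°, forward 3.5 m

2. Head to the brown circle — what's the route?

blocked — turn right 78°, forward 3.2 m, then turn left 49°, forward 3.2 m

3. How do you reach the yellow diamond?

blocked — turn left 6°, forward 2.0 m, then turn right 70°, forward 6.9 m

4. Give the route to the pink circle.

turn left 83°, forward 3.5 m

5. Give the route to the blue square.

turn left 59°, forward 1.8 m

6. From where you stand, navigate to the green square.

turn right 79°, forward 6.0 m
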